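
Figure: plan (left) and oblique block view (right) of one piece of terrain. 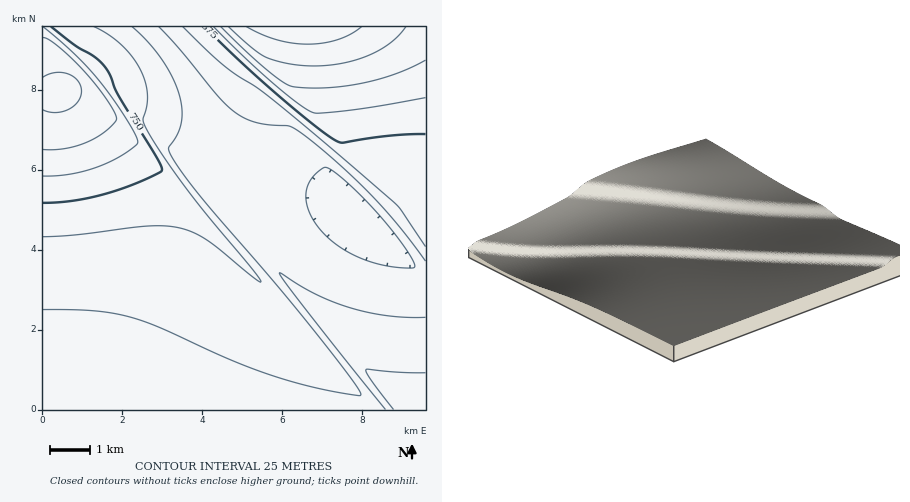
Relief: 670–995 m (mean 810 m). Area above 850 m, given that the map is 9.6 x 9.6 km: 16.8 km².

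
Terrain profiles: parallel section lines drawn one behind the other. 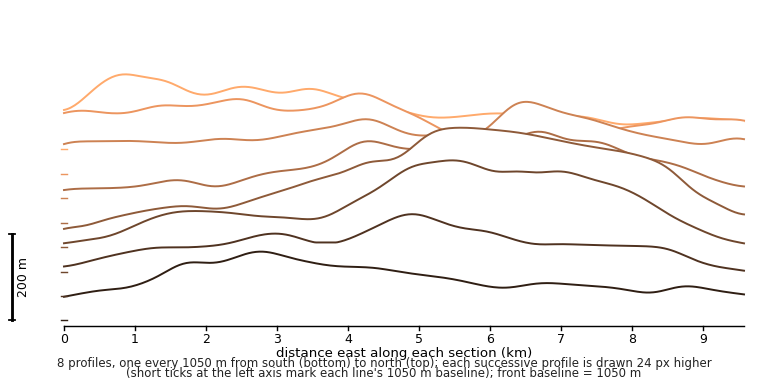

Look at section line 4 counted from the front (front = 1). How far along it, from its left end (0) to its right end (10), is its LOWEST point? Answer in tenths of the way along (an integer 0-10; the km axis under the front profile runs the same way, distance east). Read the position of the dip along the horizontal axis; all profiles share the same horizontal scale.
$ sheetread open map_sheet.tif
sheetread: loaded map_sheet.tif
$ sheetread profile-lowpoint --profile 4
0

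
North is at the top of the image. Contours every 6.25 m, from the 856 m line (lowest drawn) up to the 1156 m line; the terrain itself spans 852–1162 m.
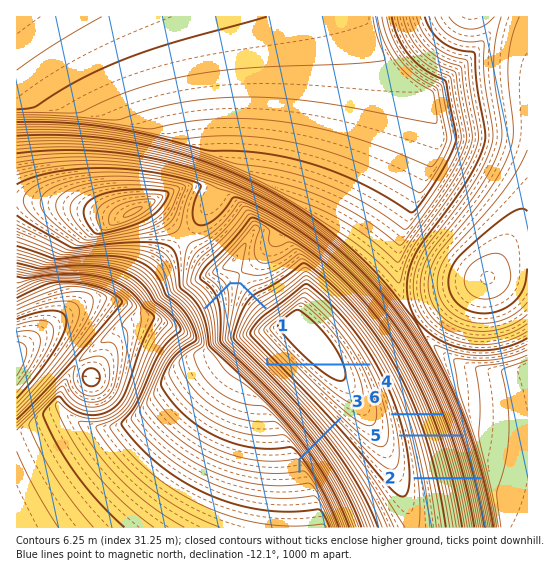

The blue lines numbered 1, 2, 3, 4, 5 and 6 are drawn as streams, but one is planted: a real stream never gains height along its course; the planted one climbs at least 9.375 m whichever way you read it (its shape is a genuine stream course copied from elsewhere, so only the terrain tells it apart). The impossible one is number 4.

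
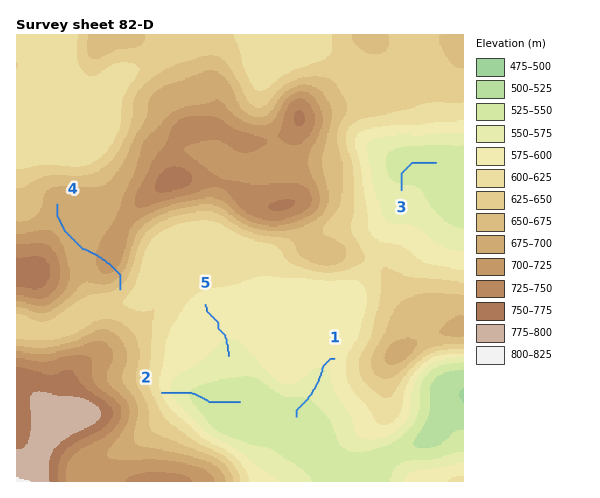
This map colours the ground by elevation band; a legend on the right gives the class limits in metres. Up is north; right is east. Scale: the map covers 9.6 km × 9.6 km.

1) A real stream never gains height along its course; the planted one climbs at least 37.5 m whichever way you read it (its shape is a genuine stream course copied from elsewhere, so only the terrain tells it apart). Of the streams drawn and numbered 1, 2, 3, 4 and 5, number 4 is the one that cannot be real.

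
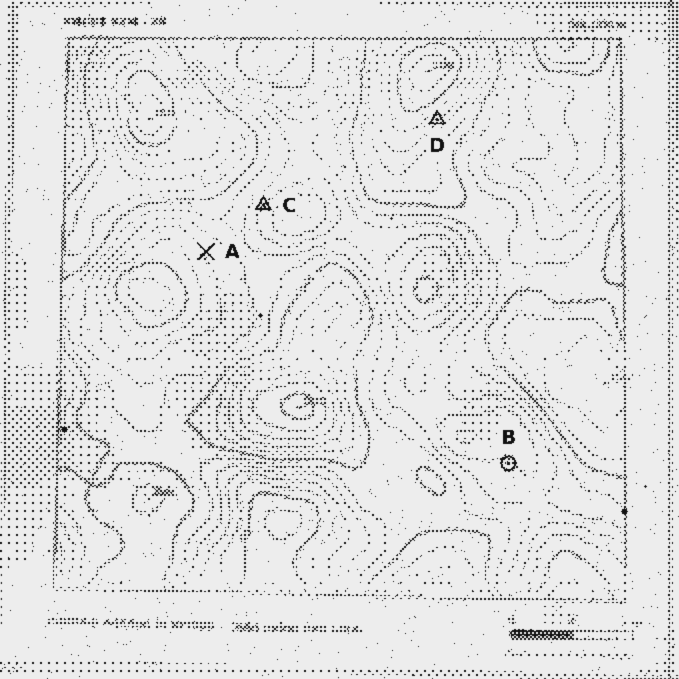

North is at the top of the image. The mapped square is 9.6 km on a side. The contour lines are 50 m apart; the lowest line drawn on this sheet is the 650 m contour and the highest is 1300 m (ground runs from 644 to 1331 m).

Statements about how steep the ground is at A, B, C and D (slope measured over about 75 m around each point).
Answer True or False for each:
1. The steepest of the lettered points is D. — True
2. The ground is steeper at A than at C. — False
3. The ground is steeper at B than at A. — False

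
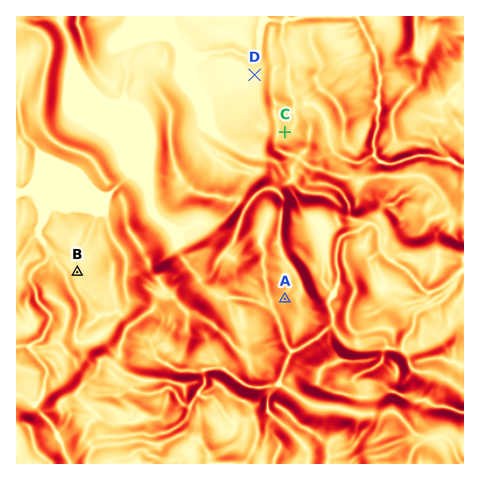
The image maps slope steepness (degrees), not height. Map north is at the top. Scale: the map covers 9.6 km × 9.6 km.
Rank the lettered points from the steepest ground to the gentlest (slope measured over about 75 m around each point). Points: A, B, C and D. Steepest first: A C B D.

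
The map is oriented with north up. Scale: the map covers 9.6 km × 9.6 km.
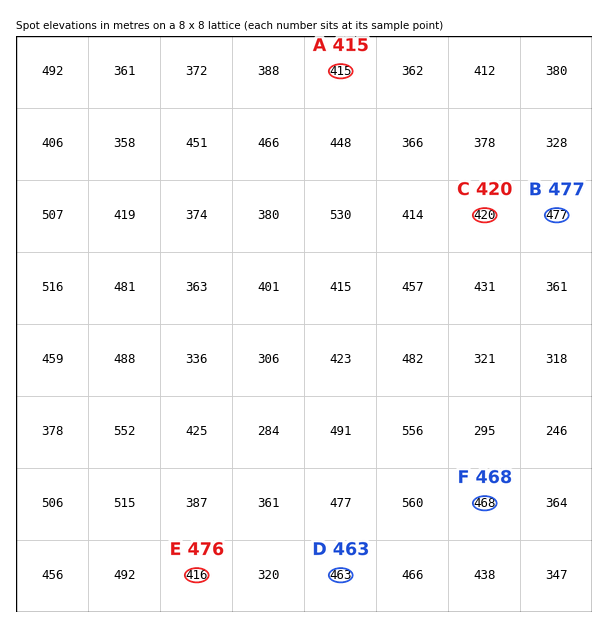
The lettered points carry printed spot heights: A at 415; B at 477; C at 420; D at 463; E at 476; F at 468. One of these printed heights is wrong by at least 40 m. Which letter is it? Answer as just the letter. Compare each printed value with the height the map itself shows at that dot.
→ E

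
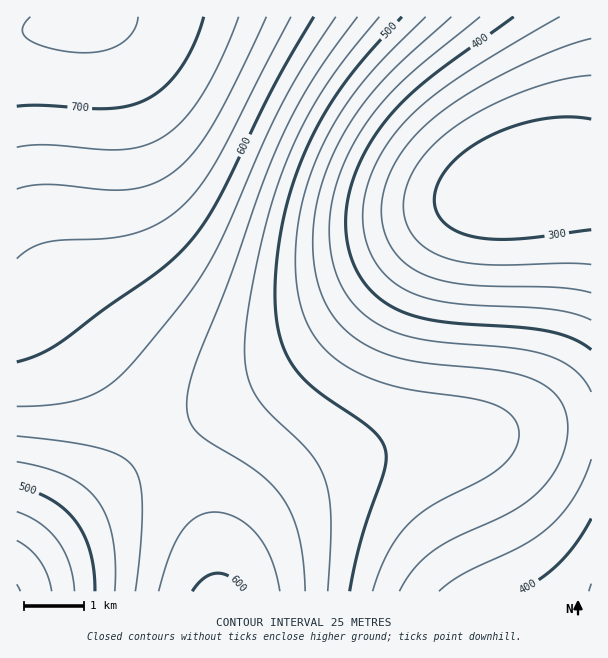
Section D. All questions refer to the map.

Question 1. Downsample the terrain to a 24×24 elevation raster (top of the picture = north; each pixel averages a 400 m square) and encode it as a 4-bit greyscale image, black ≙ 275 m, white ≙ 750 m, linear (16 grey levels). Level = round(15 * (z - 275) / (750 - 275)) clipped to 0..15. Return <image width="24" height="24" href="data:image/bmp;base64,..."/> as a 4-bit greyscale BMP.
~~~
<image width="24" height="24" href="data:image/bmp;base64,Qk2WAQAAAAAAAHYAAAAoAAAAGAAAABgAAAABAAQAAAAAACABAAATCwAAEwsAABAAAAAAAAAAAAAAABEREQAiIiIAMzMzAERERABVVVUAZmZmAHd3dwCIiIgAmZmZAKqqqgC7u7sAzMzMAN3d3QDu7u4A////AFZniaqqqYh2VVREQ1Z3iaqqqYh2ZVVURGZ4iZqqmYh3ZmVVVHd4iZmZmYh3ZmZlVHiIiZmZmIh3d2ZmVYiJmZmZiIh3d3dmZZmZmZmYiId3d3dmZZmZmZmIiHd3d3ZmZaqqmZmIh3d2ZmZmVaqqqZmIh3ZmZlVVVKqqqpmId2ZVVVVERLuqqpmYd2VURERDM7u6qqmYd2VEMzMzMru7uqqYdlVDIiIiIru7u7qZh1QyIREREbu7u7uph1QyERAAEczMzLuph2QyEQAAAMzMzMu6l2VCIRAAAN3d3cy6mHVDIREAAN3d3dzLqHZUMiEREe7u7d3LqYdlQyIhEe7u7t3MuphlVDMiIu7u7u3cuph2ZUMzIu7u7u3cy6mHZlRDMw=="/>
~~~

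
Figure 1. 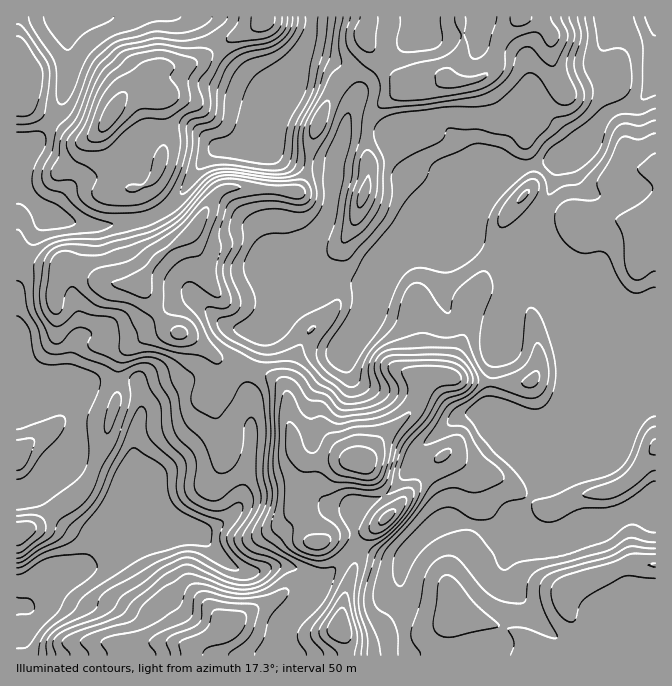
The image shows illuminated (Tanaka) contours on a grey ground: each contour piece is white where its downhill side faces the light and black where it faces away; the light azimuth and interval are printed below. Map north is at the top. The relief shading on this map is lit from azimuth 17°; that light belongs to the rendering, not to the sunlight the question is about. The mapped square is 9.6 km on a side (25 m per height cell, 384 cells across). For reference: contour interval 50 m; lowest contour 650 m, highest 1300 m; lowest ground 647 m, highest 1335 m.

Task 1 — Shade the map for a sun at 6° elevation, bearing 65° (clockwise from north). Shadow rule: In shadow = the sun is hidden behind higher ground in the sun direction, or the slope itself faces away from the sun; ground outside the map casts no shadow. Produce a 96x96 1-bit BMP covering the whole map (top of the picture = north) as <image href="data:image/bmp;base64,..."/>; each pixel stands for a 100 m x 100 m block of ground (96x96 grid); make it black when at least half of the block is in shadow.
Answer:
<image width="96" height="96" href="data:image/bmp;base64,Qk2+BAAAAAAAAD4AAAAoAAAAYAAAAGAAAAABAAEAAAAAAIAEAAATCwAAEwsAAAIAAAAAAAAA////AAAAAAD//H/AH/+AEAAAAAD//B+AD/+APgAAAAD/YAcAB/+APwAAcAD+AAf8A/+APwAD8AD8AA/+Af8APwAP4AD/AY/8AP8AfwA/4AD//+f8AH8AfwB/wAD//+P4AD+AfwB/wAD//8HwAB+A/wB/wAD///Dj4B+AfwA/wAD///zP/A+AfwA/wD7///8//w/APgAfAD/////////AHgAAAB////////zADgAAAAi///////xAAAAAAACf//////wAAAAAAAAH//////hwAAAAAAAD/////+B8AAAAAAAB/////+B8AAAAAAAB/////8B+AAAAAAAA/////4AeAAAHAAAAf////4AOAAAHGAAAP/////wEAGAEH4AAH//////4APAAD4AAD//////8APgAAAAAD//////8AHgAAAAAB//////4ABAAD8AAB//////4AAAAD/gB4//////gCAAAB/wD8////8/AAAAAA/wD8////4+AAAAAAf4B+////48AAAAAAP4B+f///4YAAAAAAD4A+f///4AAAAAAAB4A+f///4AAAAAAAA7AfP///4AAAAf8AAb8fP/7/wB/AA/8AAD//P/x/wD/4A/8AAD//P/w/wD/4Af8AAD////gfwH/8MP4AAD////wfwH/8MH4AAD////4PgH/8AAAAAD////8CAH/4AAAAAD////8AAD/gAB4AAD////4AAB+AAD8AAD////wAAA+AAD8AAD////AAAA+AAB8AAD///+AAYAeAAB8AAD///8AAOAfAAA8AAD///4AAGAfwAA4AAD///gAAAAf4GAYAAD///AHAAAP4PAYAAD///AeAAAH4PAADCD//+AcAAAD4OAAP/j9/+A8AAAB4GAAf/j9/AB4AAAA4AAAP/j88AB4AAAAYAAAP/j8YAAwAAAAAAAAP/j8AAAwAD+AAAAAT/h8ADAAB/+AAAAD9/gcABAAD/+AAAAP8/gIAAAAD/+AAB4P+fgQAH4AB/+AAH8P8Ph/wP/AA//AAH8P8Dh//P/AMP/gAD+H4AB////gf//gAB+H4AB//+/wf//gAA/DwAD//8Pwf+/wAAfhgAD//4H4f+fwAAHgAAD/+AD4D4fwAADwBwD/8AB8AAfwAABwH4D/8AAYAAfwAAAQf4D+8AAAB8f4AAAAf4D/8DgD/+P4AAfAf8D/8DgH//P4AA/4P+D/8BgH//HwAA/4H+D/8BgD//HwAB/wD+D/+AAB//nwAB/wB+D/+AAA//nwAA/wAcD/+BgYf/n74CcAAMD/+Dwwf/n//+AAAACf/DwA//z//+ABwAAP/BgA//z///AHwAAP/AAA//z///gPwAAH/AAA//5/4fgPwAAH/gAA//5/wAAPgAAD/gAAf/9/gAAPgAAD/AAAf///AAAfAAAB/wAAH//8AAAfAAAA/4AAD//4AAAfAAAAPwAA+//4AAAfAAAABgAD/P/wB8AfAAAAAAAP+H/wD8cPAAAAAAAP+D/wB8eHAAAAAAAP+B/wA8PgAAAAAAAP+A/wAcHgAAA="/>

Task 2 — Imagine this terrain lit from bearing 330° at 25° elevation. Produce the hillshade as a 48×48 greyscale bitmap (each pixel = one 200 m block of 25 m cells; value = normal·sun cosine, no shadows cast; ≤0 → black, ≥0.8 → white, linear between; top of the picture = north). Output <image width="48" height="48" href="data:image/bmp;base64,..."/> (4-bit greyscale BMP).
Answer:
<image width="48" height="48" href="data:image/bmp;base64,Qk32BAAAAAAAAHYAAAAoAAAAMAAAADAAAAABAAQAAAAAAIAEAAATCwAAEwsAABAAAAAAAAAAAAAAABEREQAiIiIAMzMzAERERABVVVUAZmZmAHd3dwCIiIgAmZmZAKqqqgC7u7sAzMzMAN3d3QDu7u4A////ALzLqqqpq7lTNGiIdURWeHZmd4mZmIiIiLzu3Mu7vNuFM1eaqFRXeIdmZ4mZh3iIiJvv7u3LvNy6dVeL3HVoiZl3eImZd3eIiIm83M3MqrvMynZ5zqVomqmIiZqphmeIiHiavMzNy7zd79p4rbRHmqqYmaqql1Vnh1eJq83d3MzM3v6oirQmiaqYiZq8y5ZVZQNniazN7ty7qJuWRqckebupiIm87tyodwAUZ4m83uy5ZEVTIWghWKupiIiavN7tzAACRneJq8y6mFVnZEcwBoqpiIiIiavN3IUyNXiIiIiK3biKqXiAAGiZiIiHeIiaqtuFImiIh2RGvduIiIm6ACaHd4iIdnd4iMy4UjeIiGVEasyXdlZ7oQRmZmeKqHZVeGmrlSWIiZhlWKqXZSIUqTJGVWeKu7qVRSWKqDNniaqGWKmXZjIQSoRGd3iImrzcYzNomUJWZ4mHaLqIiYdRBphWiZiIiImtt3VGiWJGZniHeLuYq8uVAouXiZiIiIiLy7lmiXNHiHd3eLuprN3JMCi5iIiHiIiJzbuoiZVImYd3eKupm97tkgJ5iId3eIiIvZqpmqZHmZd2Z6upqs7u2SASRmVVaIiIm4iZmahniJmGV5upqr3dymEABFVDV4iIiId3iJhniImHZ5u5mry5mpYyJol0V4iIiIdVZWUjZ3eHeLzJiazLvMunaby3V4iIiJdUVWYhI0V5ms3JZ4vu7e3JeKu4Z4iIiJlkZ4h1RDR5qrzIRHnO3MzJd4moeIiIiJhkV3iYiYZneIq7c1icypqpZ4mYeIiIiIhlVUV3iqhkRXirt0eKuYiZZomYeIiId5mGVURVZ4hUVniJumaJuomZdniYiIiHZpund3d2VndWZ3iIiYeIu5mrl3iYiIiHVYu4iqqpZWZlZ4iIh3aIm6mruIiIiHeHZJvKm8zLhUZjRniIh1RoiZmauYiIh3eJhpzuzN3dyFRkNGd3iWNHiIiJqXiIh2Z5mIre3d3e/qVFVVZmioMkeIiImWaIh3Z5mIiaqHia3/pDVVZUaqUiWIiImnRpmYiJmZh3ZUMza/+DIzQySLgjRoiIirY4qqqZqphmeHZUJM/nRFZkN7tTVniIicxmu7qZmZl1eZmYUl7/zN3ZZ7x0VmeIiJy4rMqYiJu4Z4mZgyj/7u/8d6yVVmZ4iIiZms25iIrKdVeJliSbu6vKVqynZlVWd3ZFeJzKqXi8piNol0NHiIm6U4uoiHZVVWZSNorLuzWd62E2dkIkeIm9cmqFZ4d2VWd0I1i8zCN87bUjRCEkZ4i+xFmUIzRVZneHQiWbzFRa3tllVTM0Z4id6UinMRESNGeIZDRXm3VIzuyYh1VEV4iL22aahlQzITZ3dmZlWIZXve25iGQzRWeJzJZ5uqmIhCRnd3iHVnh3re7cqpdCIjR5vJdoq7ypqVRmVFiYZXiInO/+3cuVIAA4vKdniqu5mXRmQjeZdniIms7u7d3KcxAFq7l2eImYiYRHZEaId4iIiazd3M3cuEAEm8uGd4mYiZU1dlaIdw=="/>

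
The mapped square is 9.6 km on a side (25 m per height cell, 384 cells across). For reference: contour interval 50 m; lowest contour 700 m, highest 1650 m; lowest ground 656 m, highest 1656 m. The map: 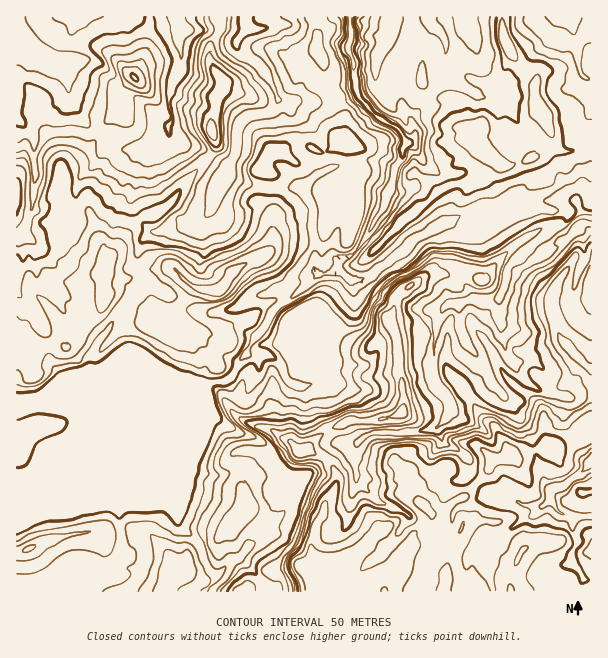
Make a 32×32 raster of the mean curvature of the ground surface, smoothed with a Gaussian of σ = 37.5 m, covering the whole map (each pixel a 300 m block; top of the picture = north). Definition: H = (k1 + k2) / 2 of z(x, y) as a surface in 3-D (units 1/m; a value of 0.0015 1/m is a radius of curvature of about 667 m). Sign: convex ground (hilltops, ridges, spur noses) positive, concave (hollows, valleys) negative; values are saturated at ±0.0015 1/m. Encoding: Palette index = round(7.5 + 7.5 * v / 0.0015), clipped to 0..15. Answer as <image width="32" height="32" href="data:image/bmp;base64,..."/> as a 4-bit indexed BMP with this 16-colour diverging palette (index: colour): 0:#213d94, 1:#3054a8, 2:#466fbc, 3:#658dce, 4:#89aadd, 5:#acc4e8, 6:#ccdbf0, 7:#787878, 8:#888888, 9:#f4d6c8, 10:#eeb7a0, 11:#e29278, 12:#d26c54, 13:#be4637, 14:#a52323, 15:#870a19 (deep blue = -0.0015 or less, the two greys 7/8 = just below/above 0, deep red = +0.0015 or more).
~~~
<image width="32" height="32" href="data:image/bmp;base64,Qk12AgAAAAAAAHYAAAAoAAAAIAAAACAAAAABAAQAAAAAAAACAAATCwAAEwsAABAAAAAAAAAAlD0hAKhUMAC8b0YAzo1lAN2qiQDoxKwA8NvMAHh4eACIiIgAyNb0AKC37gB4kuIAVGzSADdGvgAjI6UAGQqHAGZ3d3iXZvUnp3emeHhraJVmdnZ2vCRaj5iGinh4a2ZH7XZ2Z7o7RETWqjuGlljKtzes19xTrJZS9jrlprakiol2VFRmZImnctstMbtYiCQ1eHd3d3V4ppOPFYyVqFbBjniHd3d1doZyDFZ8iHeVp4CHd3d3d16pL9s4/Idk32qyh4d4d3dJMO7EMBFj70t8jYmYd3d3Yv9nbf//kSTyLk1GeHh3d142hmJEP2c8MJoWpld3d3YzpMFkRU9A9z1GmIlFV3ZWrkZbh2WOR5WThGuY64YluplmqHaNTnZj1pfnlIhou5iqkLh4dcq1XWRIpneHw3qHIX0vqyX3MnxXjWdpZqs4N/8icLtEv4ZhNI1ZmIi3hb5NxWYFMEv5j/Gp5XV4q0n4Wd/YRj8AbsbVQtU2lcl0VVVYyGjw8iVEO6VnTKWWmDNUSLdKsW9iV2V7TVenmGr3VarIWowJ6HVlVVaU1peGnkVVVHiKCGyrhXZZs+d3ZVuzb3lka1eVZauGZGfIZVViahrIqavAW2yWmppIaIeYRfsriXrI0hqsaUtmaWSZpTrIEmR30Sp4iWaeV3pmiksYvL4laWLHmJRktmeWZZb6FF+0SosOhrR5pKl0d2Qtm4L2MqqNDoallk15t3iYuGpU5Dy4yQy2h4VvhXd5dnZZZG9GU84MuXiGqUZn"/>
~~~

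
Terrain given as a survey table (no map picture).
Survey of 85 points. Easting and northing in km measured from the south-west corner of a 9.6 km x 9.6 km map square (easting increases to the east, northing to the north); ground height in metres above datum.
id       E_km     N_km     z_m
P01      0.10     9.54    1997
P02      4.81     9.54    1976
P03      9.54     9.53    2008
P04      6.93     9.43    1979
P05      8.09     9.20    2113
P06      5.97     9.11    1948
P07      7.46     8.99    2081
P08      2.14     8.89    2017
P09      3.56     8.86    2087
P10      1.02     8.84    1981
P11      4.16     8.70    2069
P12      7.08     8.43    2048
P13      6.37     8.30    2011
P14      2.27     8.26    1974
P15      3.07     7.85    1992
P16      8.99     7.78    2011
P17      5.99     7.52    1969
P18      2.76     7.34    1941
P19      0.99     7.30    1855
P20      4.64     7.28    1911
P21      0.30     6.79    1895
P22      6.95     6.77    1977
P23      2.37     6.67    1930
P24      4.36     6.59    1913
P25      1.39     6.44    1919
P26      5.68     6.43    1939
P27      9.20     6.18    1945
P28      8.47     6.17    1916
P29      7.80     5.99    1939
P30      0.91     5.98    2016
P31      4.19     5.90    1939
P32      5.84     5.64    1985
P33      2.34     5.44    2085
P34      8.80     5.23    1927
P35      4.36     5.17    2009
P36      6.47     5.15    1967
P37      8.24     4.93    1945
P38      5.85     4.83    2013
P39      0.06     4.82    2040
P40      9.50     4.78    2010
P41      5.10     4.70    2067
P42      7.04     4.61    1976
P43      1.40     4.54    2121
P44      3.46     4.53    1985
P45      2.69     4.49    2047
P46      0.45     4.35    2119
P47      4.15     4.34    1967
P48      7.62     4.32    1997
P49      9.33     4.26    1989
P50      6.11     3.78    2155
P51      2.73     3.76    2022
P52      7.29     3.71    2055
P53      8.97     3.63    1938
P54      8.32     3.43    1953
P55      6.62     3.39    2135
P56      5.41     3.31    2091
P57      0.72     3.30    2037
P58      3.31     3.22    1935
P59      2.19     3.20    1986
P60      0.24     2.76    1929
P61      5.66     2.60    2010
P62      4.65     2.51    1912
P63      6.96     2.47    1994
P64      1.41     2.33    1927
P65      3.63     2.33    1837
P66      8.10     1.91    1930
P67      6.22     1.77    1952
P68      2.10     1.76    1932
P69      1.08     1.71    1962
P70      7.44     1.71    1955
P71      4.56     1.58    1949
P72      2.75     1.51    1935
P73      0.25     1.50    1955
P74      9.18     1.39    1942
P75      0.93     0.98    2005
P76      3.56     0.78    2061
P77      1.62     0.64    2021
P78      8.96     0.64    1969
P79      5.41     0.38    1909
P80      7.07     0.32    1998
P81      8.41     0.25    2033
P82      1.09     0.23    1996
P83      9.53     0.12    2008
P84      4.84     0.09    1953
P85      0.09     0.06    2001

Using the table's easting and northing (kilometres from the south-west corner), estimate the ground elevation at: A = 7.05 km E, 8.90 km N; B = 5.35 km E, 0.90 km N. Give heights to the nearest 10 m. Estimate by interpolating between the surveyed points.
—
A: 2020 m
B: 1930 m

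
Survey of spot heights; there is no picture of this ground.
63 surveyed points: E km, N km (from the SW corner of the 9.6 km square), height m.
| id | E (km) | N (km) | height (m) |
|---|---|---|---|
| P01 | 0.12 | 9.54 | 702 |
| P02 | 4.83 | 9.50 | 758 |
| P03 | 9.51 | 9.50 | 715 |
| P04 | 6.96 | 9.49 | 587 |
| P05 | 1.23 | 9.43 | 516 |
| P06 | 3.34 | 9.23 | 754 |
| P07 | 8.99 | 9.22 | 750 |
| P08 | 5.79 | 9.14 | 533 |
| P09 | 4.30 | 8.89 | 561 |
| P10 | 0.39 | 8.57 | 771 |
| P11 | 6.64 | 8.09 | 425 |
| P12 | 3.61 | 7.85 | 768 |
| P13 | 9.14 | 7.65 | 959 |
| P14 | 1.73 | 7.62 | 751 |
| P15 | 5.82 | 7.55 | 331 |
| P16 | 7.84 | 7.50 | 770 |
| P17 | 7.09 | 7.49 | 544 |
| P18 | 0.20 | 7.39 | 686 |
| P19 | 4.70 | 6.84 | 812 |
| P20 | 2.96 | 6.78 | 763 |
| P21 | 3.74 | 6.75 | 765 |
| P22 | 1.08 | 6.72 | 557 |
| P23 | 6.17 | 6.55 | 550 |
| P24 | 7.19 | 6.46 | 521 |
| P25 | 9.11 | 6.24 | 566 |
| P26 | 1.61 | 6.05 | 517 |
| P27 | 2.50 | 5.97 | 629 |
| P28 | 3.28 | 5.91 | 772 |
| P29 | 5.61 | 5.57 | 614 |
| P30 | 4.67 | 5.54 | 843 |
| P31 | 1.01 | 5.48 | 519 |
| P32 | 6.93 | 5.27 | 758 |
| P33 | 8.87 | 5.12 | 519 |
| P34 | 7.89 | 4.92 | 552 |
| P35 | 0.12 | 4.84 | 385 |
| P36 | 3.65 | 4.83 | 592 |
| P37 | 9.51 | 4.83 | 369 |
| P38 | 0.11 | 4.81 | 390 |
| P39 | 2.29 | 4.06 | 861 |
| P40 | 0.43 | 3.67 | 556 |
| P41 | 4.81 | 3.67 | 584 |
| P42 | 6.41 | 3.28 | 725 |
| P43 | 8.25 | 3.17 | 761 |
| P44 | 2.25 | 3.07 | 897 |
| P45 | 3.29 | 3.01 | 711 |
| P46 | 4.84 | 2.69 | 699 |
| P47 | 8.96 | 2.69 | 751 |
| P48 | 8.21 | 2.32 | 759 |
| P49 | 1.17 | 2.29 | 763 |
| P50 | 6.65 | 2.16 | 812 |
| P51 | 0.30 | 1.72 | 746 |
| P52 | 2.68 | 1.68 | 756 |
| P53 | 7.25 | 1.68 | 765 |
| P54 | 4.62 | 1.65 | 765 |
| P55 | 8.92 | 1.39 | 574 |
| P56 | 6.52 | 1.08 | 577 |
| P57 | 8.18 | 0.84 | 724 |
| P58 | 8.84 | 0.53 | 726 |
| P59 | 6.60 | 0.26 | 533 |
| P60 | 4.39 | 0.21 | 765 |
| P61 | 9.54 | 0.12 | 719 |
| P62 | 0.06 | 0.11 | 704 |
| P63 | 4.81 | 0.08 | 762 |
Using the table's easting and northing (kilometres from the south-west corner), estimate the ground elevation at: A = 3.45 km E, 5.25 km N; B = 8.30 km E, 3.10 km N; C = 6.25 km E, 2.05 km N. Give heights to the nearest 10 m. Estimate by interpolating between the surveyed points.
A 740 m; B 760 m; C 750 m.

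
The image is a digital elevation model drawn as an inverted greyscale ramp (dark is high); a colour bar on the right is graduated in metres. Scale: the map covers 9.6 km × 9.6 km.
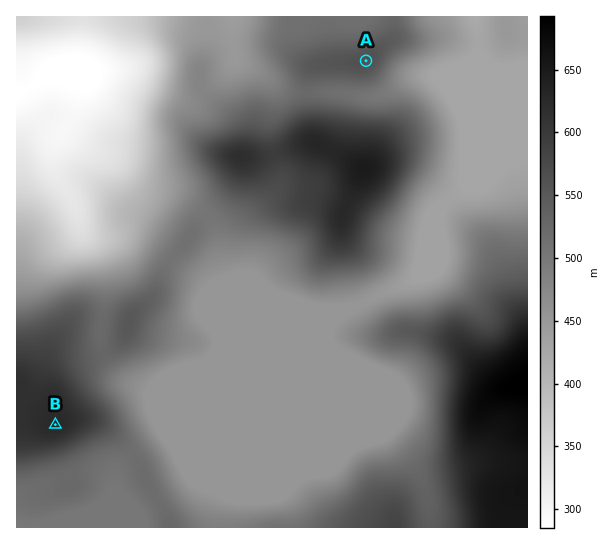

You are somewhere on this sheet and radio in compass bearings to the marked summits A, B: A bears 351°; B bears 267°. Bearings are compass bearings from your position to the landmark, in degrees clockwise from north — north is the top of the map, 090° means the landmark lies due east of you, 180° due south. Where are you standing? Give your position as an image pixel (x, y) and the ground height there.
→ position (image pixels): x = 421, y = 406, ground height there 475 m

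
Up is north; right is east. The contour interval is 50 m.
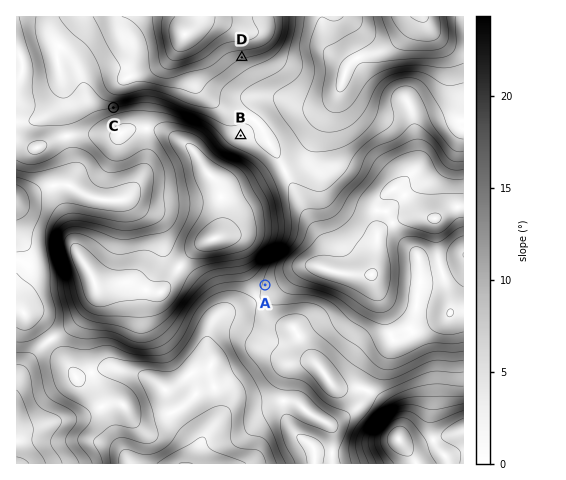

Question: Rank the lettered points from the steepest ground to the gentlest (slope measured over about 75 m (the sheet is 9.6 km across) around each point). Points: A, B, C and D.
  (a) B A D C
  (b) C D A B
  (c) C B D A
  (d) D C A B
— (b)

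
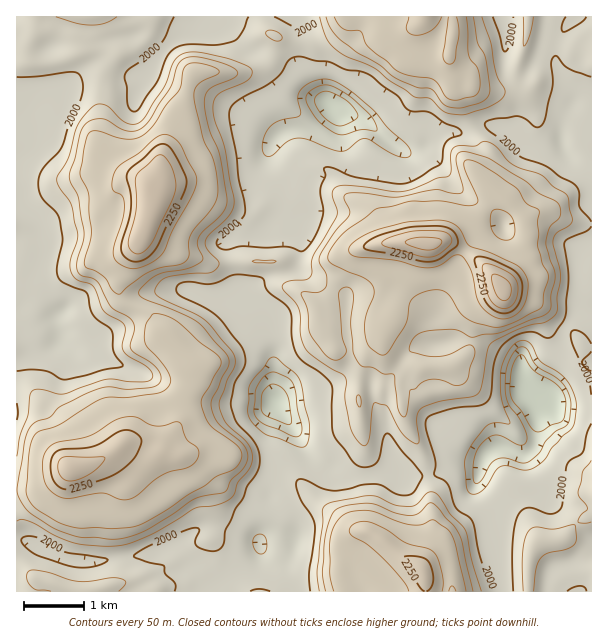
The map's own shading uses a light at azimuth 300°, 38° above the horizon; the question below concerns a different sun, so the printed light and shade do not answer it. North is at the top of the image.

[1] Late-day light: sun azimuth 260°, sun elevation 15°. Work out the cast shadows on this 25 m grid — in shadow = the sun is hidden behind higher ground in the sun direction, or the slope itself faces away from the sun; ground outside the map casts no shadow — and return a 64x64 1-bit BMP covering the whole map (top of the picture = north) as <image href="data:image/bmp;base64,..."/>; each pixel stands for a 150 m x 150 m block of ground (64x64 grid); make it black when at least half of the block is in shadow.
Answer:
<image width="64" height="64" href="data:image/bmp;base64,Qk0+AgAAAAAAAD4AAAAoAAAAQAAAAEAAAAABAAEAAAAAAAACAAATCwAAEwsAAAIAAAAAAAAA////AAAAAAAAAAAAAAB4YAAAAAAAA3xgAAAAAAADfCAAAAAAAAJ4AAAAAAAAAHgAAAAAAAAAeAAAAAAAAAD4AAAAAAAAAPAAAAAAAAAB4AAAAAAAAAHAAAAAAAAAAYAAAAAAwAAAIAAAAADAAAAwAAAAAGAAADAAAAAAcAAAMAAAAAB4AAAwAAAAAPwABBAAAAAB/gEMAMAAAAP+AQwAwAAAB/wBDAHAAAAH+AEAA8AAAAf4AAAHwAAAA/gAAAfAAAAD8AAAD8AAAAHAAAAPgAAAAeAAAA+AAAAD4AAAD4AAAAPAAAABAAAAB4AAAAAAAAAPAAAAAAAAAB4AAAAAAAAAcAAAAAGcAAAAAAAAAfwAAAAAAAAB/gAAAAAAAAH/AAAAAAAAA/8AAAAAAAAHvgAADgAAAYA8AAGeAAAAwDwAAc4AAADwPAAB4AAAAOAAAADhAAAAAAAAAHGAAAAABgAAccAAAAAGAAAzwAAAAAAAADvAAAAAAAAAO+AAAAAAAABzwAAAAgAAAHPAAAACAAAAZ8AAAAYAAAAHgAAAAAAAAA+AIAAAAAAQDwBwAAAAAAAPAOAAAAAAAA4B4AAAAAAAAADAAAAAAAAAAAAADAAAAAAAAAAeAAAAAAAAAA4AAAAAAAAADgAAAAAAAAAsAAAAAAAAAHwAAAAAAAAAfEAAAAAAAAB8QA=="/>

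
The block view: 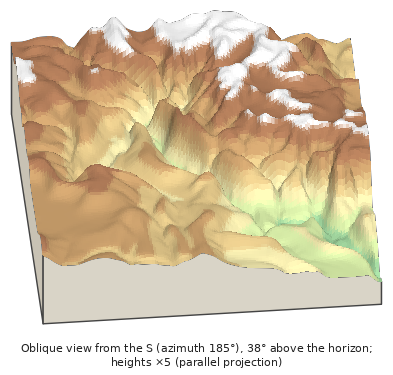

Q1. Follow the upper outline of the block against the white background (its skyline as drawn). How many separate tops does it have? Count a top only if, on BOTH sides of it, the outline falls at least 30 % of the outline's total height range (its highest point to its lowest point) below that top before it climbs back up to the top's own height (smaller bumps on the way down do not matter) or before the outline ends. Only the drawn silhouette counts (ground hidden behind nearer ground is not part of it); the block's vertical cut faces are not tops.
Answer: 0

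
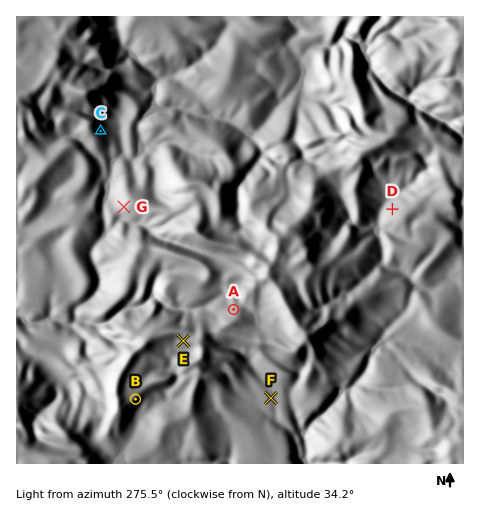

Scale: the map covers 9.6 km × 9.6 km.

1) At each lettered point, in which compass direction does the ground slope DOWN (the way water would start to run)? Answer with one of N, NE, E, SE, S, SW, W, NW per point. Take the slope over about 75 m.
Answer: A NW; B SE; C E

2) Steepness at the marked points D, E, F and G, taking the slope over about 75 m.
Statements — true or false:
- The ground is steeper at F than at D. false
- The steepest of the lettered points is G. true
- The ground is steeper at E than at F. true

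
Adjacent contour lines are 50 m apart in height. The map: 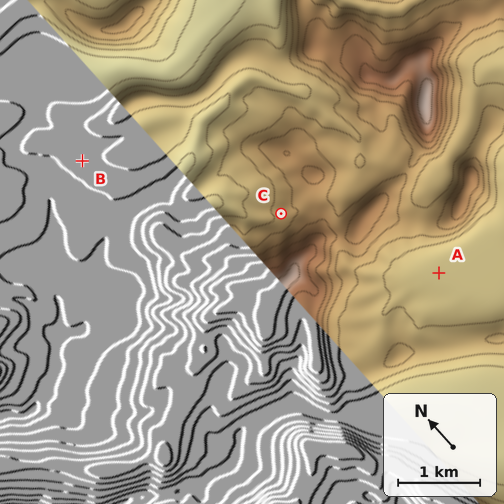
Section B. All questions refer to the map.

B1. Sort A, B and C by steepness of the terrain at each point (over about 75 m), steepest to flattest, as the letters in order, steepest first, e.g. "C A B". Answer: C B A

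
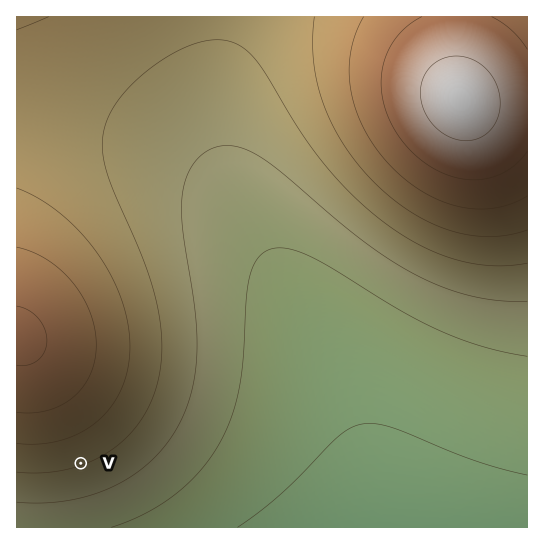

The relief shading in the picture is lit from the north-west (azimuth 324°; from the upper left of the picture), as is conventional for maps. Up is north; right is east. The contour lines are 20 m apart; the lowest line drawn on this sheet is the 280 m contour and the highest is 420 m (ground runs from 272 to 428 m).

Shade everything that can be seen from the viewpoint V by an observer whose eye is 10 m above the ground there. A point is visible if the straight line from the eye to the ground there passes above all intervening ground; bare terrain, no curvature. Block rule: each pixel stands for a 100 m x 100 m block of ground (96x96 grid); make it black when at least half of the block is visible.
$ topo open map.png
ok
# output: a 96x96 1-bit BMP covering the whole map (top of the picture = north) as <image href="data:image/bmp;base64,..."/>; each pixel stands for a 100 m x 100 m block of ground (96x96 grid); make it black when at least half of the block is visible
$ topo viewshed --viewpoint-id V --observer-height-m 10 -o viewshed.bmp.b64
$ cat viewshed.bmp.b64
<image width="96" height="96" href="data:image/bmp;base64,Qk2+BAAAAAAAAD4AAAAoAAAAYAAAAGAAAAABAAEAAAAAAIAEAAATCwAAEwsAAAIAAAAAAAAA////AAAAAAD///////////////////////////////////////////////////////////////////////////////////////////////////////////////////////////////////////////////////////////////////////////////////////////////////////////////////////////////////////////////////////////////////////////////////8Af/////////////wAD/////////9///gAA/////////9//+AAAP////////8//8AAAD////////8//wAAAA////////8f/gAAAAf///////8H+AAAAAH///////8AAAAAAAD///////8AAAAAAAA///////8AAAAAAAAf//////8AAAAAAAAP//////8AAAAAAAAH//////8AAAAAAAAD//////8AAAAAAAAB//////8AAAAAAAAA//////8AAAAAAAAAf/////8AAAAAAAAAf/////8AAAAAAAAAP/////8AAAAAAAAAH/////8AAAAAAAAAH/////8AAAAAAAAAD/////8AAAAAAAAAD/////8AAAAAAAAAB/////8AAAAAAAAAB/////8AAAAAAAAAB/////8AAAAAAAAAA/////8AAAAAAAAAA/////8AAAAAAAAAA/////8AAAAAAAAAA/////8AAAAAAAAAA/////8AAAAAAAAAA/////8AAAAAAAAAA/////8AAAAAAAAAA/////8AAAAAAAAAA/////8AAAAAAAAAA/////8AAAAAAAAAA/////8AAAAAAAAAA/////8AAAAAAAAAA/////8AAAAAAAAAA/////8AAAAAAAAAA/////8AAAAAAAAAA/////8AAAAAAAAAA/////8AAAAAAAAAA/////4AAAAAAAAAA/////4AAAAAAAAAA/////wAAAAAAAAAB/////gAAAAAAAAAB/////gAAAAAAAAAB/////AAAAAAAAAAB////+AAAAAAAAAAB////8AAAAAAAAAAB////8AAAAAAAAAAB////4AAAAAAAAAAB////wAAAAAAAAAAB////wAAAAAAAAAAB////gAAAAAAAAAAB////AAAAAAAAAAAB///+AAAAAAAAAAAB///8AAAAAAAAAAAB///8AAAAAAAAAAAB///4AAAAAAAAAAAB///wAAAAAAAAAAAA///gAAAAAAAAAAAA///AAAAAAAAAAAAA//+AAAAAAAAAAAAA//8AAAAAAAAAAAAAf/4AAAAAAAAAAAAAf/wAAAAAAAAAAAAAf/gAAAAAAAAAAAAAP/AAAAAAAAAAAAAAP+AAAAAAAAAAAAAAP8AAAAAAAAAAAAAAHwAAAAAAAAAAAAAADgAAAAAAAAAAAAAADAAAAAAAAAAAAAAAAAAAAAAAAAAAAAAAAAAAAAAAAAAAAAAAAAAAAAAAAAAAAAAAAAAAAA="/>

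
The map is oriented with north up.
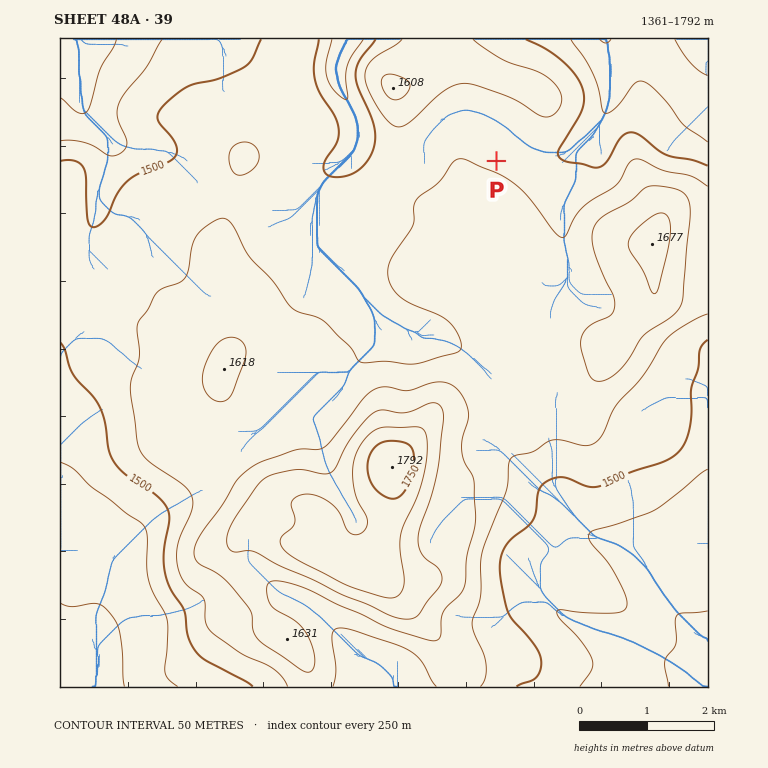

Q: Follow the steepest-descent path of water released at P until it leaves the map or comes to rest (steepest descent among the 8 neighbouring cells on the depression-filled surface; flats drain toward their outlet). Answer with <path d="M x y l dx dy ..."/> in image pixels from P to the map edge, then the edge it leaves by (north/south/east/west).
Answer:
<path d="M496 161l21-20 5 0 8 6 2 0 2 2 3 0 2 2 3 0 2 1 22 0 1-1 2 0 12-12 2 0 20-20 2-5 1-2 0-3 2-2 0-5 2-2 0-46-2-1 0-10-2-2 0-2"/>
exit: north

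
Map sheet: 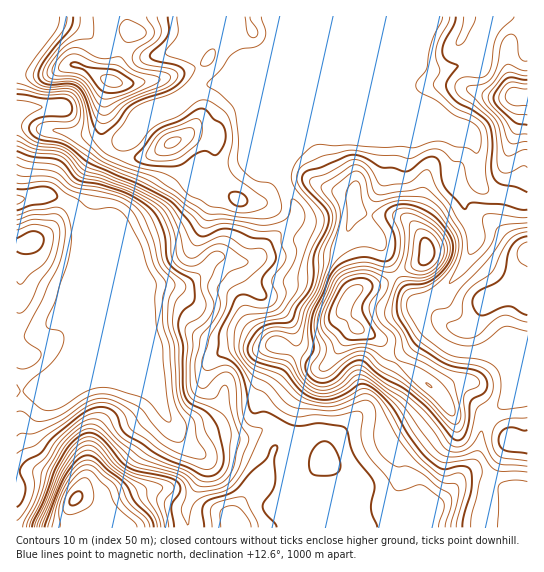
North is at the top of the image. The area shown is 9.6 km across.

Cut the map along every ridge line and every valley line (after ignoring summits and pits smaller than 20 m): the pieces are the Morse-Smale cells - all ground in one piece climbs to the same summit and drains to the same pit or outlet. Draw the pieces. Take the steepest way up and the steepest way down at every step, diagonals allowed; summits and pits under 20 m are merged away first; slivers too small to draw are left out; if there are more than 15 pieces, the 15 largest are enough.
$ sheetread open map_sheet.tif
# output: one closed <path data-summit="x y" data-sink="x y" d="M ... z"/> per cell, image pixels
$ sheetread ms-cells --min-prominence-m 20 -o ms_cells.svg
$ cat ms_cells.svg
<path data-summit="349 298" data-sink="17 199" d="M319 128l-12 0-11 10-11 19-4 14 4 16 10 16 2 14-5 8-17 11-21 24-17 1-12-4-10 0-20 22-8 5-44 1-7-12-53-53-2 1 60 146 12 19 8 20 15 27 5 8 13 10 5 0 22-14 25 0 21-10 16 2 12 6 5 4-11 24-2 18 1 22 5 12 2 13 208 0 1-39-2-2-17-10-11-2-17 7 19-21 8-40 25-23 0-28-10-13-9-5-29 0-15-5-9-7-12-11-6-16 1-7-7-5-16-24-17-34-6-4-15-2 9-10 4-24 12-24 1-41-12-6-40 0z"/><path data-summit="111 81" data-sink="17 199" d="M285 16l-268 0-1 183 25-4 13 1 12 5 16 19 11 4 8 0-1-29 3-10 18-42 29-28 24-10 25-18 27-6 4 0 3 4 14 18 22 58 4 8 8 4 4-20z"/><path data-summit="515 95" data-sink="17 199" d="M527 16l-241 0-2 145 12-23 11-10 12 0 6 3 125-2 15 3 7 6 4 9 1 34 9 10 41 10z"/><path data-summit="75 499" data-sink="17 199" d="M81 220l3 18-1 29 14 35 0 21-5 15-13 20-32 31-31 2 0 136 171 1 0-22 16-31 1-16-5-6-18-12-13-22-15-33-12-19z"/><path data-summit="173 142" data-sink="17 199" d="M230 81l-31 6-25 18-11 3-17 9-27 30-15 34-4 14 1 28-16-1 51 51 7 12 44-1 8-5 20-22 10 0 12 4 17-1 21-24 17-11 5-8-2-14-10-16-4-13-8-5-4-8-22-58z"/><path data-summit="427 253" data-sink="17 199" d="M450 129l-118 2 41 1 12 6-1 41-12 24-4 24-9 10 15 2 6 4 17 34 21 28 21-12 17-16 9-14 10-20 0-10-11-27 0-9 3-6 10-9-1-35-4-9-5-5z"/><path data-summit="30 241" data-sink="17 199" d="M49 195l-16 1-17 5 1 190 30-2 22-20 14-16 10-18 6-20-4-21-12-27 1-29-4-19-5-9-9-9z"/><path data-summit="527 251" data-sink="17 199" d="M478 181l-11 10-3 6 0 9 11 27 0 10-3 7-16 27-17 16-18 11-2 9 6 16 12 11 14 9 10 3 38 0 28 11 1-161-17-6-22-4z"/><path data-summit="239 527" data-sink="17 199" d="M274 427l-11 1-13 8-11 3-18-2-19 12-7 2 4 2 5 6 0 12-17 35 2 22 106-1-2-12-5-12-1-22 2-18 11-24-10-7z"/><path data-summit="510 441" data-sink="17 199" d="M499 352l-8 1 8 4 10 13 0 28-25 23-8 40-17 20 15-6 11 2 17 10 2 2 0 38 23 1 1-165z"/>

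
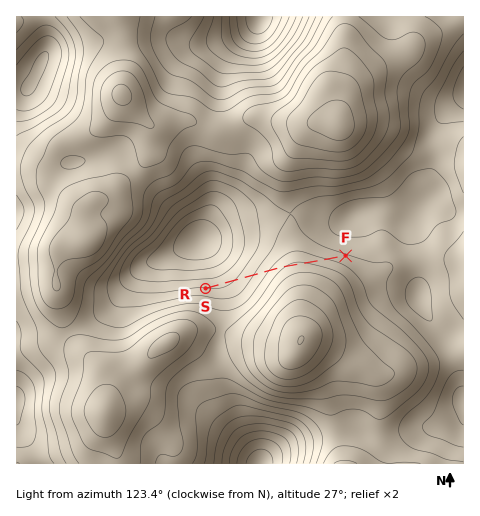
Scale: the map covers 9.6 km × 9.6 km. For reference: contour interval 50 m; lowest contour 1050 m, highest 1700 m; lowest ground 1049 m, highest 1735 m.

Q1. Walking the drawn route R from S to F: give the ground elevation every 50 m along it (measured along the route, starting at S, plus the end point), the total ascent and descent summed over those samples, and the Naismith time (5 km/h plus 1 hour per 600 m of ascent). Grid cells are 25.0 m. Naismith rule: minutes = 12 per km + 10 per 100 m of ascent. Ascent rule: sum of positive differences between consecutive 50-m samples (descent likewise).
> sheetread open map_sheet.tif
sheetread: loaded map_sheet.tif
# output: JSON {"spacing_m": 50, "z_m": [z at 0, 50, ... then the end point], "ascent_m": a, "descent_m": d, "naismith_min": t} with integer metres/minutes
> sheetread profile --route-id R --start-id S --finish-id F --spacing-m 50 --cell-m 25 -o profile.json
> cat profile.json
{"spacing_m": 50, "z_m": [1447, 1452, 1456, 1460, 1463, 1465, 1466, 1466, 1465, 1463, 1460, 1457, 1454, 1450, 1445, 1440, 1435, 1429, 1422, 1416, 1409, 1403, 1396, 1389, 1382, 1375, 1367, 1359, 1352, 1344, 1336, 1329, 1322, 1316, 1309, 1303, 1298, 1294, 1291, 1290, 1289, 1290, 1292, 1295, 1298, 1303, 1308, 1314, 1320, 1325, 1331, 1336, 1342, 1347, 1352, 1357, 1363, 1368, 1373, 1379, 1385, 1390, 1393], "ascent_m": 123, "descent_m": 177, "naismith_min": 49}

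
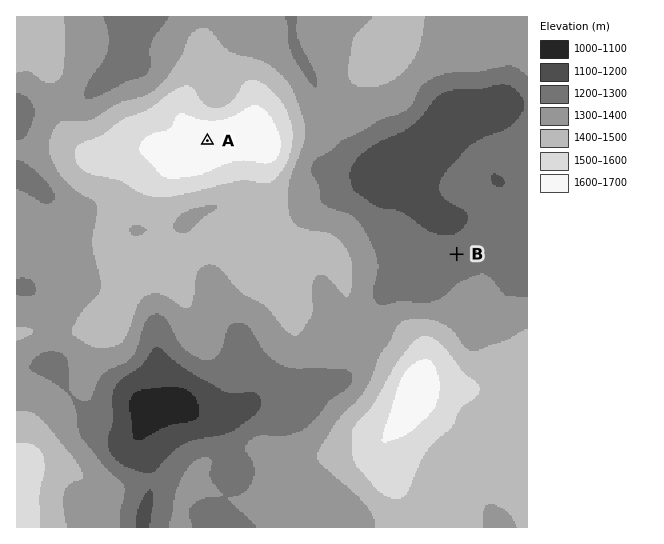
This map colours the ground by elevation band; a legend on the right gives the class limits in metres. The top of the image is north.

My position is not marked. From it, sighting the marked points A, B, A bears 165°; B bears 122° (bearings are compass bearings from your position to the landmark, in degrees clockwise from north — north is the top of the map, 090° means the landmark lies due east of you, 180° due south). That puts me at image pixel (194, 90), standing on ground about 1500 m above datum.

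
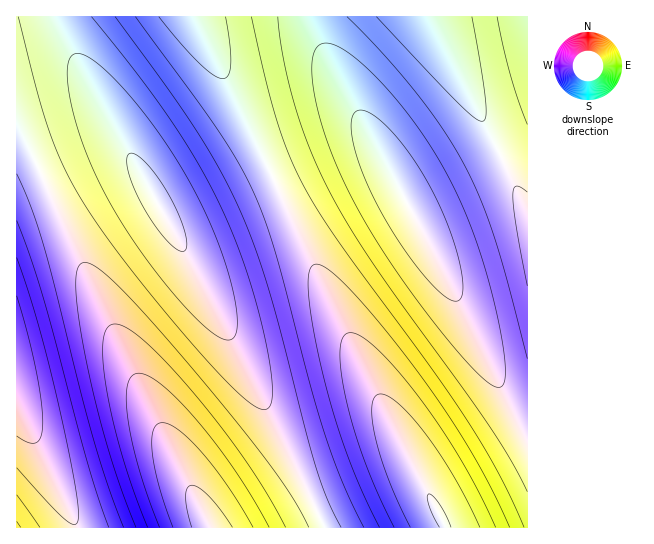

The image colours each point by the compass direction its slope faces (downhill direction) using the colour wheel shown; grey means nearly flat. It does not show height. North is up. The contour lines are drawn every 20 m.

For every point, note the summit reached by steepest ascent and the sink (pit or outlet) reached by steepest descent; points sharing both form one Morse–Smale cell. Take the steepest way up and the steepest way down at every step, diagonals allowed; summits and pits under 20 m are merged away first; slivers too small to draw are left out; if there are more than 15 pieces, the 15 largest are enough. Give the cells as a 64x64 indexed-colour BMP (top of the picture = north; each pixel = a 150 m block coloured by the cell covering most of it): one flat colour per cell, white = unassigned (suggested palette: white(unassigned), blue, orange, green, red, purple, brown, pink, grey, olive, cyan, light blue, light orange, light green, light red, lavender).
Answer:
<image width="64" height="64" href="data:image/bmp;base64,Qk12CAAAAAAAAHYAAAAoAAAAQAAAAEAAAAABAAQAAAAAAAAIAAATCwAAEwsAABAAAAAAAAAA////ALR3HwAOf/8ALKAsACgn1gC9Z5QAS1aMAMJ34wB/f38AIr28AM++FwDox64AeLv/AIrfmACWmP8A1bDFALu7u7VVVVVVVVVVVSIiIiIiIt2qqqqqqqqqoRERERERu7u7tVVVVVVVVVVVIiIiIiIiIqqqqqqqqqqhERERERG7u7tVVVVVVVVVVVIiIiIiIiIkRKqqqqqqqhEREREREbu7u1VVVVVVVVVVUiIiIiIiIiRERKqqqqqqERERERERu7u1VVVVVVVVVVUiIiIiIiIiRERERKqqqqERERERERG7u7VVVVVVVVVVVSIiIiIiIiJEREREREqqoREREREREbu7tVVVVVVVVVVSIiIiIiIiIkREREREREQRERERERERu7tVVVVVVVVVVVIiIiIiIiIkRERERERERBERERERERG7u1VVVVVVVVVVIiIiIiIiIiRERERERERBEREREREREbu1VVVVVVVVVVUiIiIiIiIiREREREREREERERERERERu7VVVVVVVVVVUiIiIiIiIiJEREREREREERERERERERG7VVVVVVVVVVVSIiIiIiIiJEREREREREQREREREREREbtVVVVVVVVVVSIiIiIiIiIkREREREREQRERERERERERtVVVVVVVVVVVIiIiIiIiIkRERERERERBERERERERERO1VVVVVVVVVVIiIiIiIiIiRERERERERBERERERERERM1VVVVVVVVVVUiIiIiIiIiREREREREREEREREREREREzVVVVVVVVVVUiIiIiIiIiJEREREREREEREREREREREzNVVVVVVVVVVSIiIiIiIiJEREREREREQRERERERERETM1VVVVVVVVVSIiIiIiIiIkREREREREQRERERERERETMzVVVVVVVVVVIiIiIiIiIkRERERERERBERERERERERMzNVVVVVVVVVIiIiIiIiIiRERERERERBERERERERERMzM1VVVVVVVVUiIiIiIiIiREREREREREEREREREREREzMzVVVVVVVVUiIiIiIiIiJEREREREREEREREREREREzMzNVVVVVVVVSIiIiIiIiJEREREREREQRERERERERETMzM1VVVVVVVSIiIiIiIiIkREREREREQRERERERERETMzMzVVVVVVVVIiIiIiIiIkRERERERERBERERERERERMzMzNVVVVVVVIiIiIiIiIkRERERERERBERERERERERMzMzM1VVVVVVUiIiIiIiIiREREREREREEREREREREREzMzMzVVVVVVUiIiIiIiIiREREREREREEREREREREREzMzMzNVVVVVVSIiIiIiIiJEREREREREQRERERERERETMzMzM1VVVVVSIiIiIiIiJEREREREREQRERERERERETMzMzMzVVVVVVIiIiIiIiIkRERERERERBERERERERERMzMzMzNVVVVVUiIiIiIiIkRERERERERBERERERERERMzMzMzM1VVVVUiIiIiIiIiREREREREREEREREREREREzMzMzMzVVVVVSIiIiIiIiREREREREREEREREREREREzMzMzMzNVVVVSIiIiIiIiJEREREREREQRERERERERETMzMzMzM1VVVVIiIiIiIiJEREREREREQRERERERERETMzMzMzMzVVVVIiIiIiIiJERERERERERBERERERERERMzMzMzMzNVVVUiIiIiIiImREREREREREERERERERERMzMzMzMzM1VVUiIiIiIiImZmREREREREEREREREREREzMzMzMzMzVVVSIiIiIiIiZmZmZEREREQREREREREREzMzMzMzMzNVVSIiIiIiIiZmZmZmZEREQREREREREREzMzMzMzMzOVVVIiIiIiIiJmZmZmZmZERBERERERERETMzMzMzMzM5VVIiIiIiIiJmZmZmZmZmZBERERERERETMzMzMzMzM5nMUiIiIiIiJmZmZmZmZmZmcRERERERERMzMzMzMzMzmczIIiIiIiImZmZmZmZmZmd3cRERERERMzMzMzMzMzmZzIiIIiIiImZmZmZmZmZmZ3d3cREREREzMzMzMzMzOZnMiIiIIiIiZmZmZmZmZmZ3d3d3dxEREzMzMzMzMzOZmciIiIiIiIZmZmZmZmZmZnd3d3d3d3dzMzMzMzMzM5mZyIiIiIiIhmZmZmZmZmZnd3d3d3d3dzMzMzMzMzM5mZmIiIiIiIhmZmZmZmZmZmd3d3d3d3dzMzMzMzMzMzmZmYiIiIiIhmZmZmZmZmZmd3d3d3d3d3MzMzMzMzMzmZmZiIiIiIiGZmZmZmZmZmZ3d3d3d3d3MzMzMzMzMzOZmZmIiIiIiGZmZmZmZmZmZnd3d3d3d3czMzMzMzMzOZmZmYiIiIiIZmZmZmZmZmZnd3d3d3d3czMzMzMzMzM5mZmZiIiIiIZmZmZmZmZmZmd3d3d3d3dzMzMzMzMzM5mZmZmIiIiIhmZmZmZmZmZmd3d3d3d3dzMzMzMzMzMzmZmZmYiIiIhmZmZmZmZmZmZ3d3d3d3d3MzMzMzMzMzmZmZmZiIiIiGZmZmZmZmZmZ3d3d3d3d3MzMzMzMzMzOZmZmZmIiIiGZmZmZmZmZmZnd3d3d3d3czMzMzMzMzOZmZmZmYiIiGZmZmZmZmZmZnd3d3d3d3czMzMzMzMzM5mZmZmZiIiIZmZmZmZmZmZmd3d3d3d3dzMzMzMzMzM5mZmZmZmIiIZmZmZmZmZmZmd3d3d3d3dzMzMzMzMzMzmZmZmZmYiIhmZmZmZmZmZmZ3d3d3d3d3MzMzMzMzMzmZmZmZmZ"/>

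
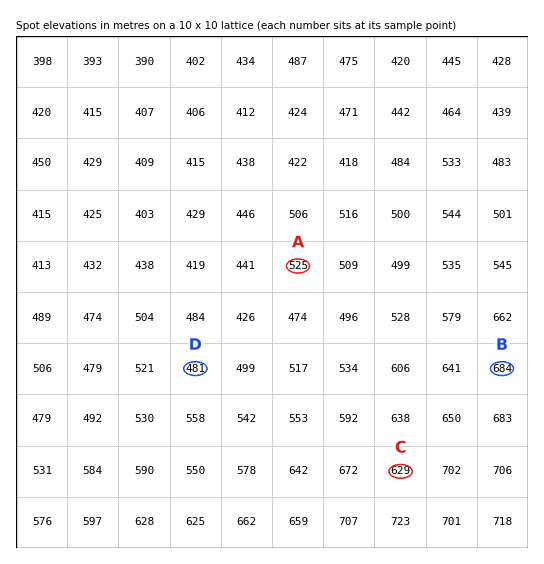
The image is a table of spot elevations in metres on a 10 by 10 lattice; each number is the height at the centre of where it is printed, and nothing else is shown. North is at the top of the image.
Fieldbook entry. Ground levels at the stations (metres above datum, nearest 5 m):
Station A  525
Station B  685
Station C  630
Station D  480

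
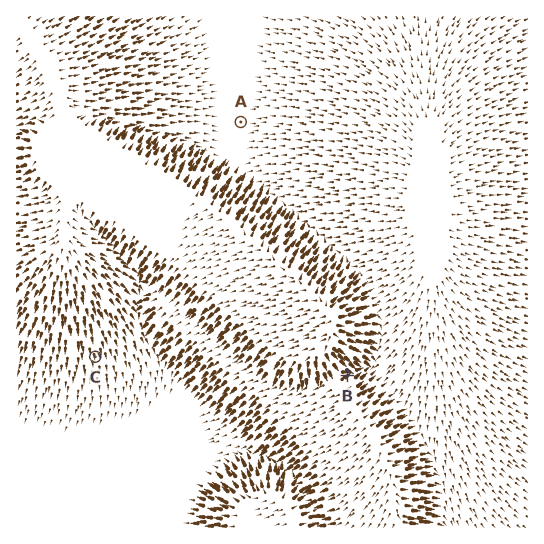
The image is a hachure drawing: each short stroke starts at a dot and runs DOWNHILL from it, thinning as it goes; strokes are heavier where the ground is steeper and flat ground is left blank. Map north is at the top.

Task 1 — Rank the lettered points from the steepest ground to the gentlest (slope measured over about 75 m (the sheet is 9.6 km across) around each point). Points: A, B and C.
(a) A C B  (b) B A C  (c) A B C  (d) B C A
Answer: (d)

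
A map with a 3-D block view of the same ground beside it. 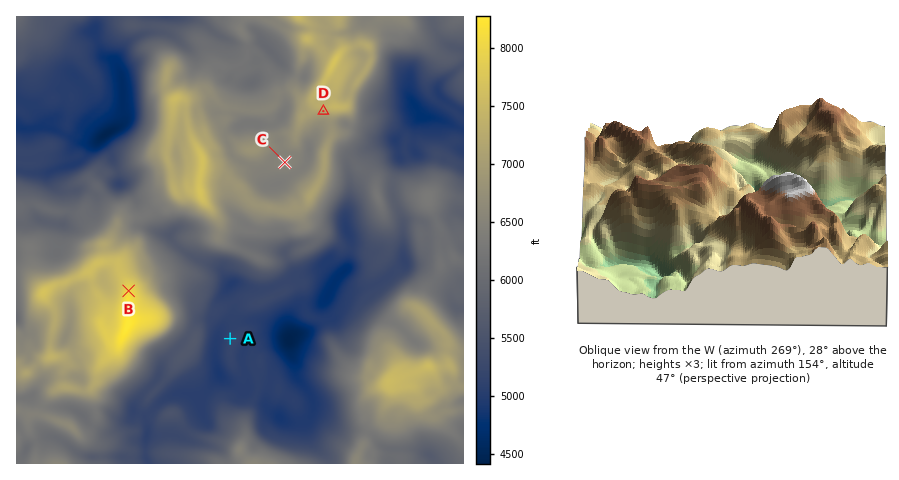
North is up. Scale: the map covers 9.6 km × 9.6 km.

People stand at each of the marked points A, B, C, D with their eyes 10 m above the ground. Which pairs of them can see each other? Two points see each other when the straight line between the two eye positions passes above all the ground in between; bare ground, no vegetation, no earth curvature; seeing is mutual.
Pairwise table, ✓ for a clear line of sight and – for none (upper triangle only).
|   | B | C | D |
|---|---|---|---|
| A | – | – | – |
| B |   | ✓ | ✓ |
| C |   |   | ✓ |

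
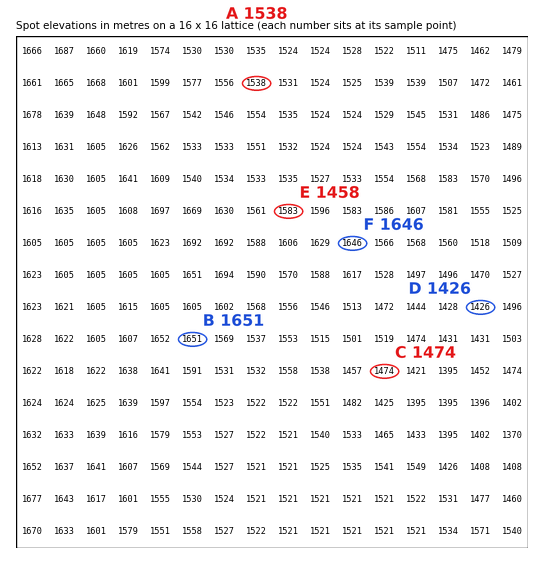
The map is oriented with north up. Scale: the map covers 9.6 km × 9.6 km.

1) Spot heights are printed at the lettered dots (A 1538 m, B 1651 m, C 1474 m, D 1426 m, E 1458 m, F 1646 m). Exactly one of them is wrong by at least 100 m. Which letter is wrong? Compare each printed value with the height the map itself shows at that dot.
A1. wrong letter E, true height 1583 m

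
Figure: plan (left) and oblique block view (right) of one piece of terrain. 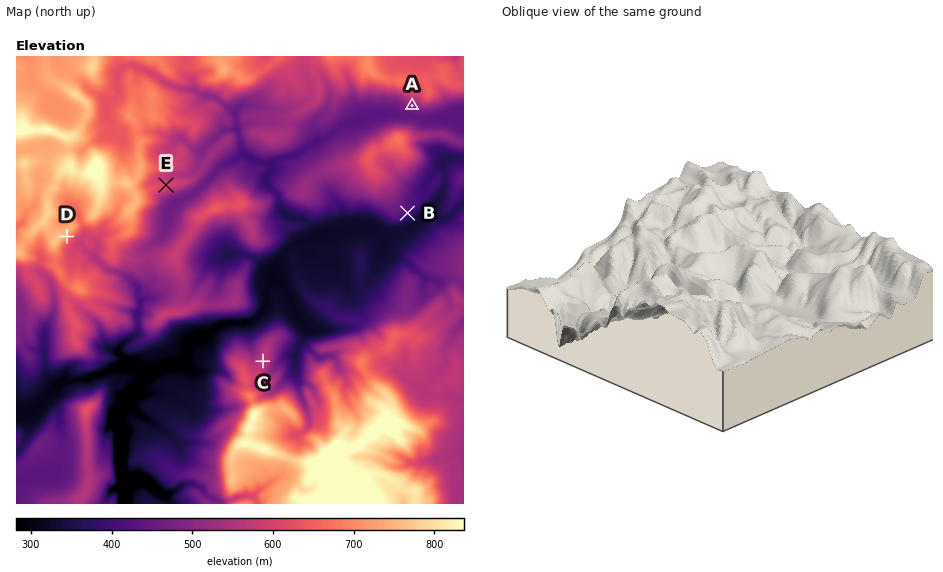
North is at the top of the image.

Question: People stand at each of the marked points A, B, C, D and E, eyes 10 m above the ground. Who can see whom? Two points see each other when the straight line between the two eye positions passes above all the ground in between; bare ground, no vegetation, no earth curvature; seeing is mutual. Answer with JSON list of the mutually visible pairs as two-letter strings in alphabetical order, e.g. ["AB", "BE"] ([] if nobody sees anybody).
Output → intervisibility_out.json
["AE", "BC", "CD", "CE"]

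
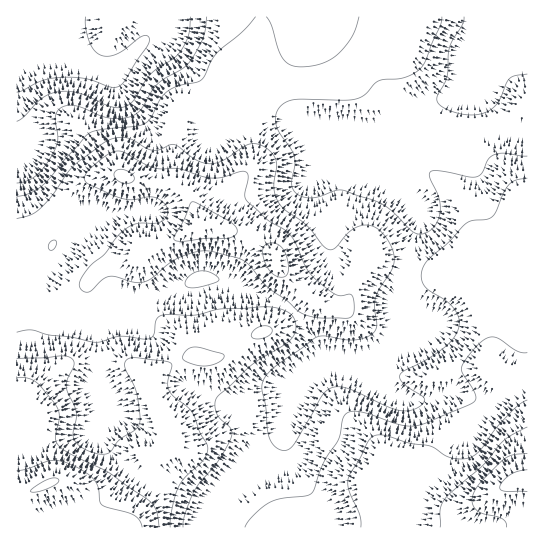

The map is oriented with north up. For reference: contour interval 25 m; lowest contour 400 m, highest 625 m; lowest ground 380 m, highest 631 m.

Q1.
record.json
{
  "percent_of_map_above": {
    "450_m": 91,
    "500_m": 59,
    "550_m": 16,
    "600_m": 3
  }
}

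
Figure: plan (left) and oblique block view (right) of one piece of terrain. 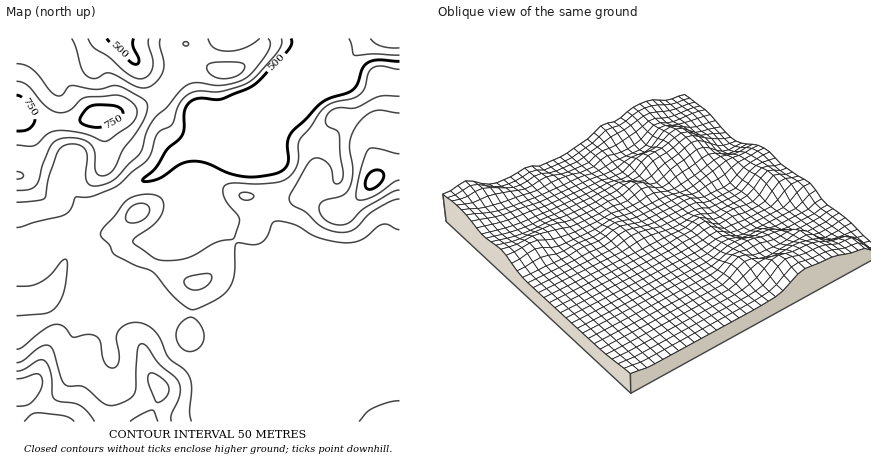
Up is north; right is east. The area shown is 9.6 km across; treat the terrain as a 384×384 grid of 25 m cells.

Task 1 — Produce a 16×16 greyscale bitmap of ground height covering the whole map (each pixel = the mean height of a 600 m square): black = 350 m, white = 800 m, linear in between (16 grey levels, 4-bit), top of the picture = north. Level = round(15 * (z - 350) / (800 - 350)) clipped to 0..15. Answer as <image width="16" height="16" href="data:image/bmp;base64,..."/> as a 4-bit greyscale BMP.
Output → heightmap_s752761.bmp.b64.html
<image width="16" height="16" href="data:image/bmp;base64,Qk32AAAAAAAAAHYAAAAoAAAAEAAAABAAAAABAAQAAAAAAIAAAAATCwAAEwsAABAAAAAAAAAAAAAAABEREQAiIiIAMzMzAERERABVVVUAZmZmAHd3dwCIiIgAmZmZAKqqqgC7u7sAzMzMAN3d3QDu7u4A////AMu5mpdmZmZ3yoiKl2ZmZmaZd3l2ZmZmZnd3d3dmZmZmd2ZmZ2ZmZmZ3ZmZ4dmZmZmZmZ3iGZmZmZmd2Znd2d3Z3ZohmZ3ebl5h3Z2ZoiJrKuHqGVlRWmc3Km6dURDaJvNzeyXRENHmr27zKhlQzRom6mHeZqVMzZ6qGVpqZhUQz"/>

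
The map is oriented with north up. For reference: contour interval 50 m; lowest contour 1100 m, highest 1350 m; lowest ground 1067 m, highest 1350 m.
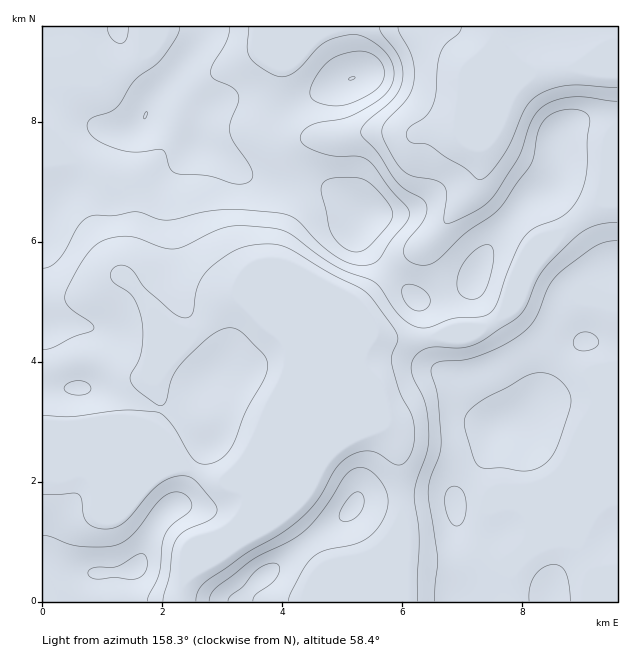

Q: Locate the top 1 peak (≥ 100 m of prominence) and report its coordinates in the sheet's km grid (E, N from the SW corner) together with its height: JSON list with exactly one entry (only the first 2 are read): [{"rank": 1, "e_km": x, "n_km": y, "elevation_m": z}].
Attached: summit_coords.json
[{"rank": 1, "e_km": 1.71, "n_km": 8.09, "elevation_m": 1350}]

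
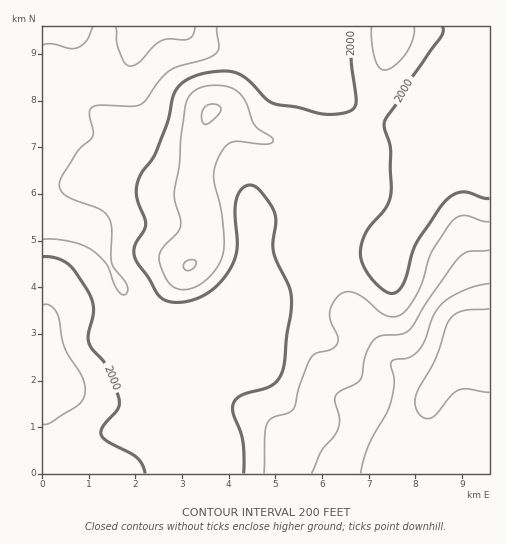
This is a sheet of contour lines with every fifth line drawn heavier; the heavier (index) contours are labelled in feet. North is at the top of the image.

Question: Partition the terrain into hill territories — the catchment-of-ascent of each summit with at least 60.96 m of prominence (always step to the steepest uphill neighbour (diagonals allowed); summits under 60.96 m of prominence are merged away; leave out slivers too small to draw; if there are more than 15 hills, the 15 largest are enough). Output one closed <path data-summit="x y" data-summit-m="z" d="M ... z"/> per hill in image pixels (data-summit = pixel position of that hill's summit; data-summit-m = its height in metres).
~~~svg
<path data-summit="489 360" data-summit-m="909" d="M489 26l-20 1 0 12-22 19-9 12-17 28-11 27-16-1-19-6-22-12-16-11-12-5 3 8 1 18-2 32-6 28-4 5-14 5-34 2-16 14-4 11 3 27-1 25-8 30-34 19-43 19-13 1-11-3 40 40 4 7 23 57-1 39 282-1z"/><path data-summit="209 113" data-summit-m="738" d="M172 26l-130 1 0 197 37 2 13 4 8 11 10 25 14 24 7 33 22 11 13-1 43-19 34-19 8-30 1-25-3-27 4-11 16-14 28-1 20-6 6-12 5-33 1-30-5-16-43-12-15-12-12-18-5 2-21 0-16-3-15-7-10-8z"/><path data-summit="48 381" data-summit-m="720" d="M65 224l-23 1 0 248 165 1 2-39-27-64-43-43-8-5-7-33-14-24-13-31-11-7z"/><path data-summit="391 37" data-summit-m="705" d="M468 26l-206 0-8 24 12 16 15 12 49 13 29 19 22 10 29 5 11-27 17-28 9-12 22-19z"/>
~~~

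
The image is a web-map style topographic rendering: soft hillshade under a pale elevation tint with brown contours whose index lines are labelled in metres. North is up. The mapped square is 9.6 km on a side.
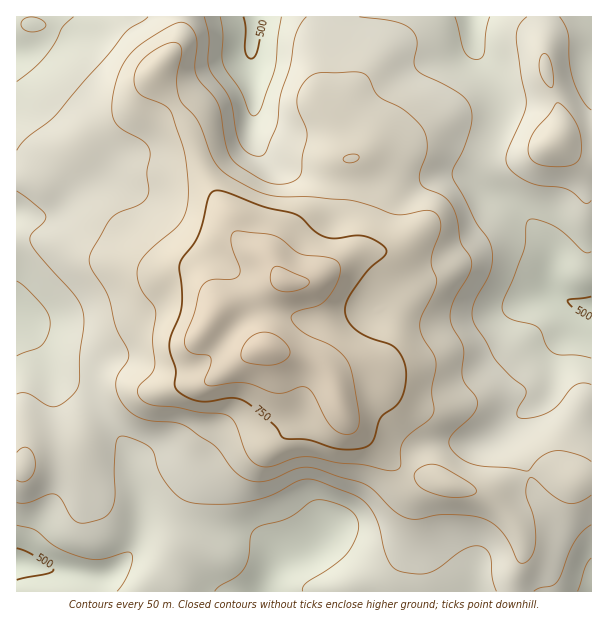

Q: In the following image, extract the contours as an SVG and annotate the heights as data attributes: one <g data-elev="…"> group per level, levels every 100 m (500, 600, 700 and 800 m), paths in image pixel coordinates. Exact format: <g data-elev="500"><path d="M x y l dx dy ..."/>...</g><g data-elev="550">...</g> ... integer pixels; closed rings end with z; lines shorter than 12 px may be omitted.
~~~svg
<g data-elev="500"><path d="M17 548l19 9 15 9 2 4-5 3-31 7"/><path d="M591 318l-16-9-6-6-1-3 23-3"/><path d="M265 17l-8 36-3 5-3 1-3-2-3-6 1-22-3-12"/></g><g data-elev="600"><path d="M534 591l6-3 12-2 5-4 17-40 8-10 9-7"/><path d="M17 503l10 0 21-9 6 0 7 4 10 18 6 6 9 1 19-6 6-7 4-10-1-33 2-26 3-4 6-1 18 7 8 6 3 6 4 15 6 10 12 14 10 7 23 3 34-2 27-6 30-16 8-1 9 1 38 15 12 9 11 18 9 36 5 8 4 4 18 4 14-1 10-5 26-19 9-3 7 0 6 3 4 6 2 23 4 13"/><path d="M591 385l-9-2-7 2-18 21-12 8-20 4-6 0-2-2 1-8 8-13-1-6-15-13-15-16-9-19-11-15-3-9 2-14 15-28 4-18-1-9-3-8-13-18-24-46 1-8 10-18 7-21 2-12-2-10-4-8-7-6-37-19-6-5-2-7 3-21-3-8-4-5-7-4-10-3-34-4"/><path d="M17 191l14 10 14 14 1 3-2 4-14 14 1 7 8 12 38 43 5 11 2 12-4 33-1 29-2 6-4 6-11 9-9 3-8-3-18-11-6 0-4 1"/><path d="M591 110l-9-10-8-19-5-18-1-30-8-16"/><path d="M148 17l-22 14-18 23-51 60-31 24-9 12"/><path d="M306 17l-6 8-5 13-5 28-10 30-4 31-10 25-3 3-5 1-10-3-8-9-4-12-6-33-20-30-2-9 1-24-5-19"/><path d="M527 17l-8 9-3 12 10 67-3 11-15 34-2 8 1 6 6 9 15 9 11 3 27 4 7 4 12 10 3 0 3-3"/></g><g data-elev="700"><path d="M446 497l21 0 7-3 2-3-2-5-6-4-30-17-12 0-10 6-2 3 1 5 4 7 11 6z"/><path d="M384 470l9 1 6-3 2-4 0-15 2-8 7-7 19-15 5-8-2-21 4-21 0-9-3-7-11-17-2-12 2-9 11-21 3-10 0-6-4-11-1-7 9-30-1-12-4-5-6-2-33 4-28-10-18-5-39-3-39-1-17-6-25-13-9-7-6-8-17-40-16-18-3-6-2-18 5-26-2-8-3-3-4-1-12 4-12 8-9 9-5 11-1 10 3 6 4 5 23 10 7 8 14 42 3 25 0 18-2 14-6 11-32 29-7 8-3 7-1 9 2 9 5 9 10 12 2 8-3 25 2 27-4 8-13 13-1 5 2 4 5 6 9 3 23 2 22 5 23 2 7 2 8 9 12 31 5 6 7 4 10 1 24-9 14-1 30 6 27 2z"/><path d="M346 162l10-1 3-2 0-3-5-2-7 1-4 4z"/></g><g data-elev="800"><path d="M342 434l6 0 6-2 3-3 2-6-1-16-9-42-4-8-8-7-8-6-26-12-9-8-3-6 1-3 3-3 23-6 9-8 12-19 1-9-1-6-3-3-6-3-30-4-19-15-8-4-34-4-5 1-3 4 0 7 9 24 0 6-6 6-22 1-9 5-4 8-5 22-9 21-1 6 2 6 6 5 15 2 4 2 0 8-6 16 1 3 3 2 35-3 10 2 16 7 9 1 8-1 13-5 8 1 6 7 15 28 6 7z"/></g>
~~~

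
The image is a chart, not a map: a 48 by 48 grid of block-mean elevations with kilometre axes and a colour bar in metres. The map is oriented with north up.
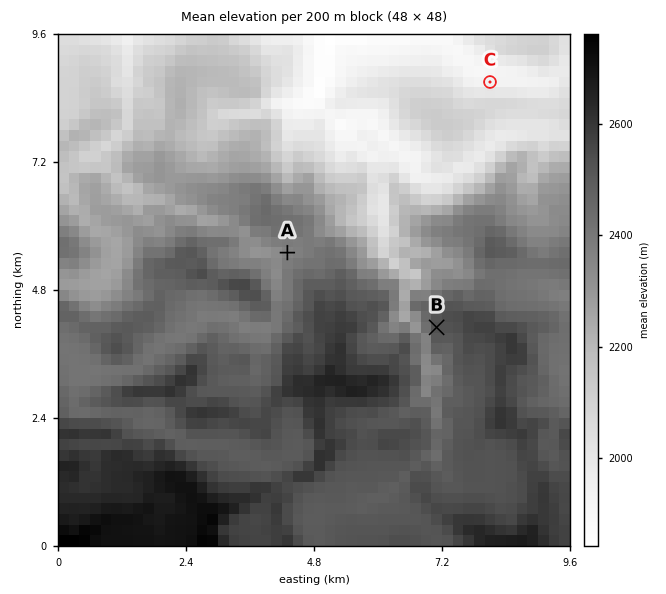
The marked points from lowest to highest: C A B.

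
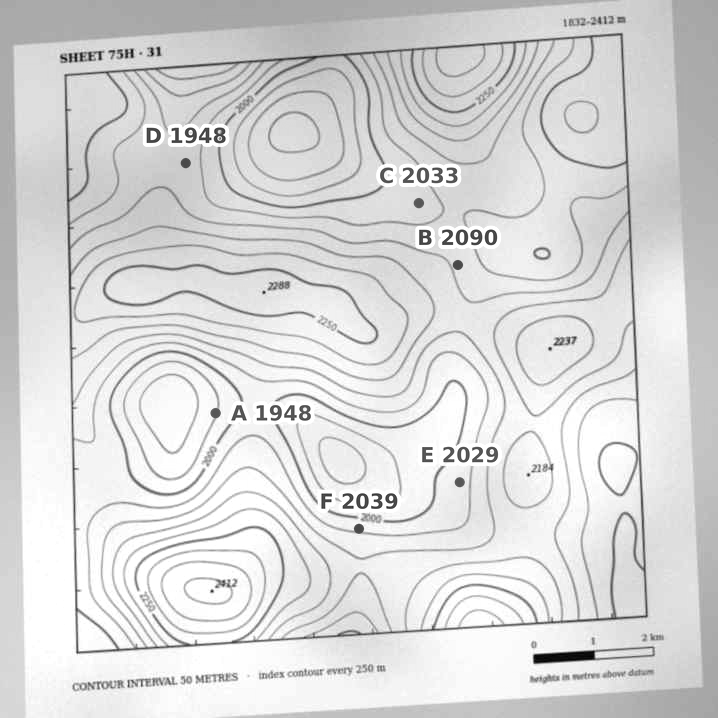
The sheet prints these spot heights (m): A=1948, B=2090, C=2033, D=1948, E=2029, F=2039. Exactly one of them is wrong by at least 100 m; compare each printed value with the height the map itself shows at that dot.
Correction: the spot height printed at D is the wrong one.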